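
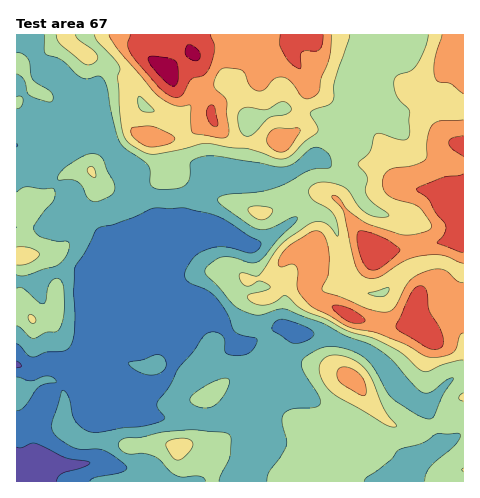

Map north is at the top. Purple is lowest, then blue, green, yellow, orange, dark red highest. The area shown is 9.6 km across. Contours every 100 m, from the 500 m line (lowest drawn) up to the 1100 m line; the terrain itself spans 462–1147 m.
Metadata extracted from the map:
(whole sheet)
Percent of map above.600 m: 83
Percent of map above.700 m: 57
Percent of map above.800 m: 32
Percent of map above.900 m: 17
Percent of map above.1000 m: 5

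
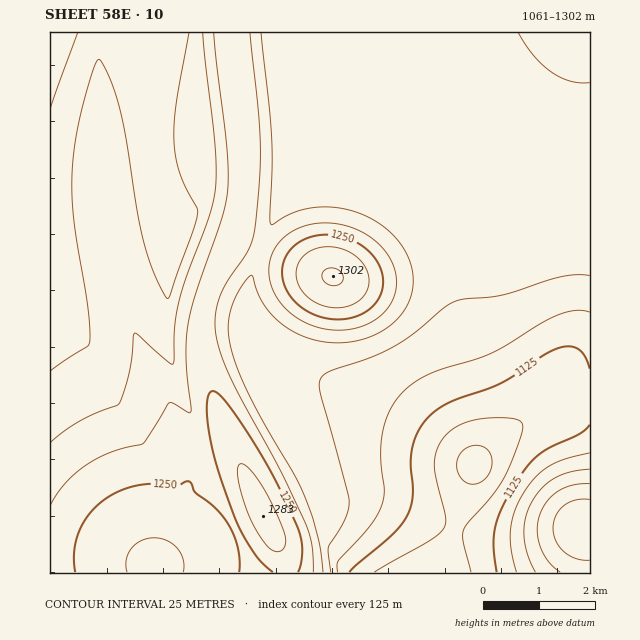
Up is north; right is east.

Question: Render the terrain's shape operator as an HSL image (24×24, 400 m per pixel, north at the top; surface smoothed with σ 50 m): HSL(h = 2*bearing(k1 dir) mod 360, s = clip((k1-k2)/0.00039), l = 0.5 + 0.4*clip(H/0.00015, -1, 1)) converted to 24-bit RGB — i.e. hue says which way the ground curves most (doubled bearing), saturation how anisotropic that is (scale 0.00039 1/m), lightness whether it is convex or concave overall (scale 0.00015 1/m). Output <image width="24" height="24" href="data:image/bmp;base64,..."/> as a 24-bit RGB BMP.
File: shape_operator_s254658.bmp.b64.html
<image width="24" height="24" href="data:image/bmp;base64,Qk32BgAAAAAAADYAAAAoAAAAGAAAABgAAAABABgAAAAAAMAGAAATCwAAEwsAAAAAAAAAAAAAiZCTjZOUkZWVk5WWlJWWkpKVkJCTjYySizeQ3wDJ2/fU2fXRMwAtekiAZHSMXIKNVYmOU4SMVW6GY1mFmFyXsXWLvZiUvr2kh5KSi5OTjpSTkZSTkpOTk5GTkY6Sj4mQLQAz2PbV2/PYuIzpXgFli3qldHidaYecW5CeT4WdR2WYS0abgFytuZy+0sjP2NzahJCOiJGOi5GNjZGNkJGOkI2NkIqNdjuArADH2fjT2PjTOQA9rHy0oIWwioOme4yiZ5elTI6oN2OjNj2lZWC1q67F2Nre4+TmgY6IhI6Hho+Hi4+Ij46JkGpplYBXKAEy0PXG2/jTdOtGPAtCi3+ImoSdmouki42heJueUJyeJ1+KLTB+YnmYlLanuc66yca+fYuCf4yAhIyBiYyDiGd3mmN2rpKFJgB52vjT2/jTLQAzhnGAh3t7iYJ7jYl4kI92iI5rYHhNECMeEiEXQYdBW7hWjrdyqplxeol8fYl7gop9iH92gFVwi4R+rz3ELfHc2/nSj+tnKwUuh3h7iHl4i313j4Bzkn1rjnBdd0tHPSZGIWJMLJk8QaQ4bZNGgm1GeId4fId4gId5elFvh393i7GFSwBc2ffN2PjNLwA0hGh7h3d4iXd3jHh2kHVyk2xrk2Jrill3X1Z9Sot6PZhUPok9Vm9EZVRFeYV3fIV3f2Zyfl9yiYx6Q9p9sgCt3vnPq+6GKQMwhXZ2hnV1iHV0inRzjnJzkW94lGqClGqQe3KNbJCEWJFnTXxVTGJSWE9ceoN3fIN2dE9zhIR3lsqLIAAz1PKy3vnHVgBse055hG9thG1lhHFghHdhhHhphnF0jnKIknaTjoCShY6Hcot0XXlqTGdoR1Nme4J3fGd7e195hY15nNGNGQAz7PnS4fm5HQAzgmFjgFBKfVE3fWcxen82Z39GZH1fc3mAhnqNkoOTlIiLjYeCbnt4UWhuQFxqfIF5bVF1gYF4nMeJfJdxFgBQ9vnS8viXEAIxfj9Tficuj0Ilo4kxf6k4QJ04QoxhWoaDcnmIjIGPmIaOmIOJh3iFXmp2RWJtfH93bFN3gYN7qdSRbnl+AABR+e7S+NGYAAUziC1wsjh4wpKZ0NXEvNbEgMuyP7O2RnmSZHGKgXyLlIOOm4KQl3yQdmyGVGZ3cGF7d2t+kaKAnLyEfnJ3ABAz+OPT9sCuAA4zbTGnt5zP4ebq4OXr4uXpwtHhUnLHPkiYXFyJe3eIjIGMloKQm36XjnWXZWSKZlJ5gH2ArsyRhYx7b1t5AB8z8MOy88G6miPlACtTuMfd4ubp4OXr4ejqvrLXfD3AZD2PcF+FfHiEhICGjIGMlH+VkHqZfHCYY1J7goCBuNKVgIB8ZVF3PWNxAHeh8sq/5MW8ACczf828xdzS0+Dby6+3vU2Ski+Bg0aDfmqCfnyCf4CDgoCFhn+Kh3yRfnaVZFV+hoKAu8+UgH59Y1J5gH1+ACQz9M2379u9AGRoIY1Kc7Q8r6Q8mU8tgygyfzxWgV90gHh/f3+Bf4GCf4GDfn+EfHyHeHmLal6BlZaCt8SOfniAZFd7gX9/Bhkt7LFe9+nDd+s5BScua4AzfHAue1U0fk9IgGJmgHd6gH+Af4KBf4KCfoKDfYGDe4CEeX+FcmmEqayHrbKHdW6AamF/gn+AJy1i378E+fXM6+uWBQsufIBggHpfgHRmgHZygHx7gIB/f4KAf4KBf4OCfoODfYKDe4GDeX+DeXGGubqMpKODbGV/cGqBg3+BLypn5ogF9/nS5+yeBwUugIB7gH97gH99gIB/gIF/f4KAf4KAf4OBf4OCfoSDfYOEfIGDen6DfHSHwLyOnpmCaGF/c26Cg3+BIRVR2O488/nS2+t1Ews9gYB/gIB/gYGAgIGAgIKAf4KAf4OAf4SBfoSCfYSDfIOEe4CEen2De3OHv7aNoZiBZ2KAcm2ChH+BDwUu2eyR8fnS9BYqMiNigYCAgYCAgYGAgIGAgIKAf4N/f4SAf4WBfoWCfYWDfIOFen+EeXuDdW6GtqmJq5+DbWiBaWeBhH+BDwIx6fTC8PnSLwCnXVF7gYCAgYCAgYGAgYKAgIOAgIR/f4V/foaAfoaBfIaDeoSFeX6Ed3mDaGWDpZaDvauJe3KDXV9/hX6ADgEy8PjT8PnSGgBieXOBgoCAgYGAgoKAgYKAgYOAgIV/f4Z/foZ/fYeAe4aCeYSFd32DdXaCWl1+kIN/zbWQhHl8Vl17hX5/CwA08vnS8vrRDQA8gn2AgoCAgoGAgoKAgoOAgYR/gYV/gId/fod+fYd/e4aBeIOEdHuCcnKB"/>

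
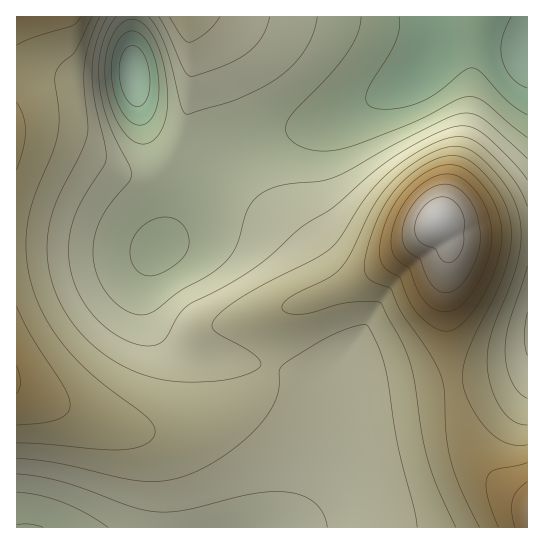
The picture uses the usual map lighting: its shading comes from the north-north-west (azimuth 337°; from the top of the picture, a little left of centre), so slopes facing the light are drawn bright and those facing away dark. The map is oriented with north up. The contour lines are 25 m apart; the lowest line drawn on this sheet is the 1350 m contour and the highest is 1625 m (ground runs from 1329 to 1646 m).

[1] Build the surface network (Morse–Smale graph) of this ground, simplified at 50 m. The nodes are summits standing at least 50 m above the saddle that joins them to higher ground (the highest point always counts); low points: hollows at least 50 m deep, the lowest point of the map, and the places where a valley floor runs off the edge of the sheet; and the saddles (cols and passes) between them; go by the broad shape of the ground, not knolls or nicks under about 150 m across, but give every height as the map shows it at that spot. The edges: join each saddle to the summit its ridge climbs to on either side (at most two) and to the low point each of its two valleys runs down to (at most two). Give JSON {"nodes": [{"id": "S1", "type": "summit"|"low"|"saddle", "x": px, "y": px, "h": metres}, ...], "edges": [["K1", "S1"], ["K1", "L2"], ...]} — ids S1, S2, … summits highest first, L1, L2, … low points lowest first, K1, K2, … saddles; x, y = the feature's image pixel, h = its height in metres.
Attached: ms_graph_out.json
{"nodes": [
{"id": "S1", "type": "summit", "x": 438, "y": 222, "h": 1646},
{"id": "S2", "type": "summit", "x": 527, "y": 518, "h": 1598},
{"id": "S3", "type": "summit", "x": 17, "y": 381, "h": 1552},
{"id": "S4", "type": "summit", "x": 183, "y": 17, "h": 1491},
{"id": "L1", "type": "low", "x": 134, "y": 74, "h": 1329},
{"id": "L2", "type": "low", "x": 527, "y": 45, "h": 1332},
{"id": "L3", "type": "low", "x": 26, "y": 527, "h": 1399},
{"id": "K1", "type": "saddle", "x": 454, "y": 386, "h": 1527},
{"id": "K2", "type": "saddle", "x": 270, "y": 367, "h": 1475},
{"id": "K3", "type": "saddle", "x": 163, "y": 165, "h": 1417},
{"id": "K4", "type": "saddle", "x": 206, "y": 167, "h": 1411}],
"edges": [["K1", "S1"], ["K1", "S2"], ["K1", "L3"], ["K2", "S1"], ["K2", "S3"], ["K2", "L2"], ["K2", "L3"], ["K3", "S3"], ["K3", "S4"], ["K3", "L1"], ["K3", "L2"], ["K4", "S1"], ["K4", "S4"], ["K4", "L2"]]}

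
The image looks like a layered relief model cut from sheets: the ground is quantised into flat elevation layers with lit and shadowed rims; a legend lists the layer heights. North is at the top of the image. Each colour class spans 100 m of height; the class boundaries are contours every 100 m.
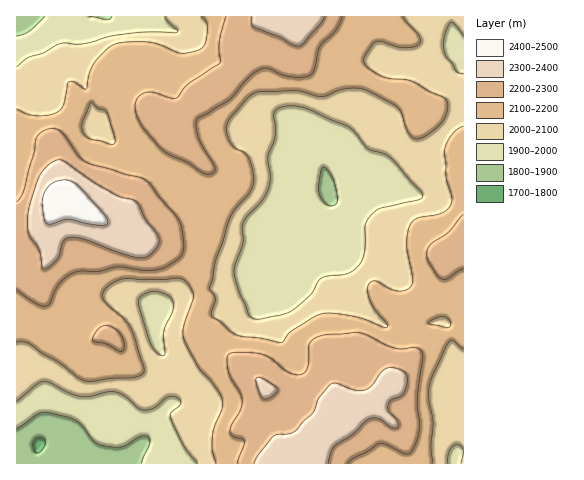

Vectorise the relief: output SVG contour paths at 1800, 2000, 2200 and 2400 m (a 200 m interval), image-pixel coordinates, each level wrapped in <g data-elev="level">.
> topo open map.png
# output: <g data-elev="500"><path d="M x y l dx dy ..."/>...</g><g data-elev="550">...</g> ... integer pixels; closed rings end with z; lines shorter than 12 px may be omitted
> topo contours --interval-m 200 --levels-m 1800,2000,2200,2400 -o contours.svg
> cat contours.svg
<g data-elev="1800"><path d="M36 453l-3-5 1-7 4-3 4 0 3 2 0 5-4 6z"/></g><g data-elev="2000"><path d="M447 463l3-14 4-4 4-1 3 2 2 5-2 12"/><path d="M17 401l20-17 8-3 5 2 20 10 11 3 9 0 19-4 8 0 9 5 12 11 6 2 10-2 14-11 8 0 3 2 2 4-2 3-8 7 0 6 13 28 13 16"/><path d="M160 355l-5-4-4-7-13-40 0-4 3-3 11-6 7 1 9 3 4 4 1 5 0 8-9 20 1 23z"/><path d="M255 319l-4-1-3-4-9-22-5-18 1-9 8-22-1-18 4-8 17-17 6-13 1-11-2-18 7-22-1-24 4-3 6-3 16 1 11 3 39 18 18 20 16 6 8 5 29 33 2 4-5 4-37 8-10 7-6 10 0 20-2 12-3 7-6 6-10 4-16 2-6 2-4 3-8 14-20 17-28 7z"/><path d="M463 74l-5-1-2-3-3-6-8-9-2-10 2-12 6-11 4 3 8 11"/><path d="M165 17l13 15-41 1-26 3-28 8-22-1-18 10-16 5-10 9"/></g><g data-elev="2200"><path d="M348 463l5-4 26-15 7 1 19 9 4 0 3-3 5-12 3-12-3-30 6-41-1-5-3-2-5-2-12 2-7-1-35-15-37 2-9 4-4 4-3 25-2 4-6 3-12-3-16-14-8-4-15-2-19 2-2 6 2 12 11 20 2 8-1 10-11 20 2 6 10 3 2 2-7 22"/><path d="M120 351l3-1 1-4-1-7-4-7-10-6-5 0-5 2-6 8 0 5 13 3z"/><path d="M17 290l19 14 10 2 4-4 5-11 5-8 13-10 8-2 17 0 20-4 26 3 16-1 19-11 4-6 1-7-2-17-3-8-31-38-8-5-15-3-40-12-7-7-15-21-7-5-10 1-9 7-13 52-3 7-4 6"/><path d="M463 214l-15 18-17 12-3 5-1 6 3 9 7 11 4 4 6 0 16-10"/><path d="M226 17l-7 24 1 22-32 21-12 14-5 0-16-5-8-1-8 4-4 8 1 9 5 11 20 24 8 7 17 7 15 10 7 2 6-2 1-5-16-29-3-12 1-7 32-19 19-21 12-10 9-1 13 7 10 2 12 0 7-2 3-6 6-23 16-15 6-14"/></g><g data-elev="2400"><path d="M101 225l7-1-2-7-31-34-7-3-7 0-8 3-6 5-4 7-1 8 2 15 3 6 5 0 17-5z"/></g>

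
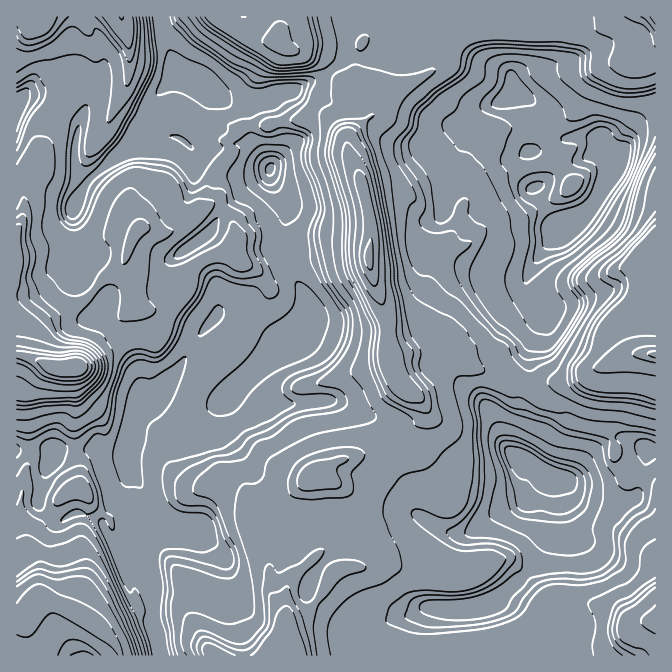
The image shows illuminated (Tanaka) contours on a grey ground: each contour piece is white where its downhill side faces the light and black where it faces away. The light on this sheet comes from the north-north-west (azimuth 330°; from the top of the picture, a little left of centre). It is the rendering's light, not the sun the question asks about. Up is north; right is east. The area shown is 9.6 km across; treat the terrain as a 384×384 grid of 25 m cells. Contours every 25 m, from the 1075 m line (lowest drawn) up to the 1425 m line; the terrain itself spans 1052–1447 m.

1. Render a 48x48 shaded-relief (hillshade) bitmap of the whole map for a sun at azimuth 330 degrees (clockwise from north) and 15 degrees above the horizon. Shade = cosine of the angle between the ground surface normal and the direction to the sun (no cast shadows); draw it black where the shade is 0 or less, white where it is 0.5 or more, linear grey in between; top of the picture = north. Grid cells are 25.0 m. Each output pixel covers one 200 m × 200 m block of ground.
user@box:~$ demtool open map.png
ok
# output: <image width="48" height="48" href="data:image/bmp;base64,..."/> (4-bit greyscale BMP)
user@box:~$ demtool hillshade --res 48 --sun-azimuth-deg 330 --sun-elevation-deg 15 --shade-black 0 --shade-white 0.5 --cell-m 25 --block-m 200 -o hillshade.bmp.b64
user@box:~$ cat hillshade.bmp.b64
<image width="48" height="48" href="data:image/bmp;base64,Qk32BAAAAAAAAHYAAAAoAAAAMAAAADAAAAABAAQAAAAAAIAEAAATCwAAEwsAABAAAAAAAAAAAAAAABEREQAiIiIAMzMzAERERABVVVUAZmZmAHd3dwCIiIgAmZmZAKqqqgC7u7sAzMzMAN3d3QDu7u4A////AIdkRYd1abztztl3Z4mZmamHd2ZniIh1Z3d2VndmebvLvep3Z3iZmru7upd3eImXZ3d3eHd2iaqpmtyHV3d4ibzN3tyYd4nLmId4iId3mpmZiauYZndmVmd3m93JiIjOyqmJmId4q6iJmauYhWd2UzMhJIvcqqqt/uy7uXd4mpmaqaqXh1VnZVVUITjO3N3Lzu3Nynd4q7qruZqoeYd3d3iIhTSLzM3smpuquoaIrLu6mZmaiJmIiIiruoZ4mZrLmImqmIaIm6qpiIiJqYiIiJmazLmIiYirqYmbuHd4iIiYiIiImYiIiIdliqqqqpityoqHl2d4h1VoiIh3d3eId3ZCR4m7vMmc3GmmVWiIh2RYiIh1VVZ3dmZkJWiaq8qIvHe7dmiImZh4iImGRFZ3d3d1RWeJmrqHioe9uHiImruqmYm6h2Z3iIh2RWeHZol3eZeLqXiImrzcupmsyoZniIiGVWZ1RGh3iXZnd2eImavN3Lqby7l3d3d2VERFRFeHZjM0Q0aIiIiazdypmqqYh2Z2RDNFVURlQzMkQiR4iIiIm83cuqmIdlVmVVREVUVUQxESIyNoiIiImZu7u7mHVVZ2VFREVUMzMzIQABJniId4mYmXd4mHVWZ2M0VndkMiNHUhAABHeIh2eZq6l3iHeId3VWeZmWVVZnd3UgAkRomGV5m93amYd3iHd4m8vLh3ZYrf6mMSEniZdniavtq5d2eIiIm+7uqJmLvO/ZdUQUeJh3eJm9u6d3eIiZmb/+uZq5mJuoh3cyaIiHd4ibupZ4iIiamJv/6oiYmXeIiIdRN4iGd3iJqIVoiImZiInf/ZiImYh3iIhzFXiGZ3h3h3ZomZiIiIib3siFeIiIeIiGI1VWd3h4d1Z4iYiHiZmYibmDZ4mYd3iZUkRGd4iJhkV4iHd3ebvNqYmEV3iZhneLpVZXeJmqp0R4h2V3Zr3//smFZ3eIl1ZGu5dmeJmryER4h3VnZY3///6kZ5qYmVZjSrl2eKuryERpqYdndWnP///2Vp3JmpeHRJmHeK27uFRXmpmHdkV7/v74dVraiZh5lnqYmJu6p1VVeZiIiGQ1z+3IdjbMmIh5uniauZmpllZmeJiHeacyfv64d0Se2pmZuod6ypipllaHeJiHZYqVSv/Yh1VJ7sy5q3VVm5mal2eIiIh3dmiZeN/6h2dRfNy5ipZCSbuph1Z4iIh2eIiHh678l2eTBpmIiJdSJZzbh1RHiIh1Z3h1Z2rtqGanEnd3iZmHVGnepmQleIiYd3dUNVeu2HWZUFiIiaqrupityGYiZ3iamYhkNFaK2nZ5cSiIiZmJvdqIiIdQJnZomYd2VDNEiYd4gwWJiIdTNZuYiIh0AUZFiHd2RDISWIh4lQJ4h2VBAAaImYiHURVUZ3iYZWZVR3d4hTNnZUMzIAFoiIiIhSNTNWZ5mIhzI2dnZCRnVDRFZlNYiIiIh0ERESNGmIh0MTZmZCV2U0V4iGZoiHeJmXUzRERWeHdlUiV1VCWFYzeZh2Z4iId4mpiHiHeIiHdg=="/>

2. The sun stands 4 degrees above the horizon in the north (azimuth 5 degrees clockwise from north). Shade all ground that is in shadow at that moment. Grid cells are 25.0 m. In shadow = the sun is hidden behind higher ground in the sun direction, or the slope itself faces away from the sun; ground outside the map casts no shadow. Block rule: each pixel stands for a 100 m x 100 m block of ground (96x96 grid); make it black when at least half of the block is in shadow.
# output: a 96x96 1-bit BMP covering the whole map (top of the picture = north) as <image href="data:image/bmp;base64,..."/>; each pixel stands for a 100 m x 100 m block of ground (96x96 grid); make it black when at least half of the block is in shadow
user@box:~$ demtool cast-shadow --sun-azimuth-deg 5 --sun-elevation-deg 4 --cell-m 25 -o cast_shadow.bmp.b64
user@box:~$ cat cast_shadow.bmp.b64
<image width="96" height="96" href="data:image/bmp;base64,Qk2+BAAAAAAAAD4AAAAoAAAAYAAAAGAAAAABAAEAAAAAAIAEAAATCwAAEwsAAAIAAAAAAAAA////AAAAAAAB/APwAAAAA//4AP8B+AOAAAAAAH/8AP4D8AcAAAAAAAAcAP4BwAcAAAAAAAAAAGAAAAcAAAAAB/AAAAAAAAMAAAAAP/4AAAAAAAAAAAIA//+AAAAAAAAAAAMB//+AAAAAAAAAAAPB///AAAAAAAAAAAHw///AAAAAAAYAAAD4P//gAAAAAAYAAAB8AAfgAAAAAAYAAAA4AAHwAAAAAAABgAAAAADgAAAAAAADwAAAAAAAHwAGAAAHwAAAAAAAP4AfAAB/wAAAAAAAP8A/AgH/gDgAAPAAf8B/ggH/gD4AAfgAf8D/hAP/AH+AB/gAf/D/+AP/AH/AD/wD//z/+AP+AH/gH/wf//z/8AP+AP/gPhw///7/4Af+AP/gGAQ///7/wAAIAH/AAAB///7/4AAAAD8AAAB///7/8AAAAAAAIAD///7/+AAAAABw8AD///7/+AAAAAB5+AH///7//AAAAAAR+AH//////AAAAAAB/gP//////AAAAAAD/wP//////YAAAAAD/wP///////AAAAAD/4f///////gAAAAH/4f//////fwAAAAH/Af//////fwAAAA3/Af///////wAAP+3/A////////4AAf//+A/8P/////8AAP//wB/4P/////8FAA//gA/wP/////+HgAA/AAYAHA///f/DgAA/AAAAAA/4Af/BwAA+AAAAAB/AAf/AwAB8AAAAAB8AAP/gAAP8AAAAAAAAAP/gAAP8AAAAAAAAAAP7gAf8AAAAAAAAAAH/4Af+AAAAAAAAAAH/8Af+AAAAAAAAAAH//gf+AAAAEAAAAAD//g/8AAAAGAAAAAD//w/8AAAAPAAAAAB//w/8AAAAPYAAAAA//g/+AAAAPeAAAAAf/A/8AAAAP/AAAYAf+A/8AAAAAfAAAYAf+B74AAAAAHAAAMAPwA74AAgAAAAAQGOHAA7gAAwAAAAA4HPgAA2AAAwAAAAAwHPwAA2AAAQAYAAAADn4A4GAAAAA8AAAADh8B8PAAAAB+AAAAAA8B9PAAAAB/AAAAAAcD9/wAAAD/gAAAAAOD//wGAAB/wABwAAAP//wEAAA/4AD4AAAf//wAAAAf8AD8AAA///wAAAOP+AB8AAA///gAAAfD/AAeAAT//+AAAAfh/AAfgA///+AAAAPh/gAfwA///uAAAAcH/wAP4A///MAHwB/P/wAP8A///AAf4B///4AD+A///AA/4B///6Ah+B///gA/8B///7Aw+B///gAf/D///7AwfB///AGP/////7gw/B///AAH//////w5/B///AAH//////4b/B///AAH//////4D/D///g4H//////4D/j///g4B//////8D/n///gAA//////8D7n///wAAf///8P+H5n///wAAH///wL+H8H///wAAB///Af/P8H///wAAB///Af//8H//AAAAD///g///4H/+AAAAB///h///4H/4AAAAB///B//3wH/gAAAAAAAAD+H3gH+AAAACAAAAD8D/AH8AAAADgAAAD8="/>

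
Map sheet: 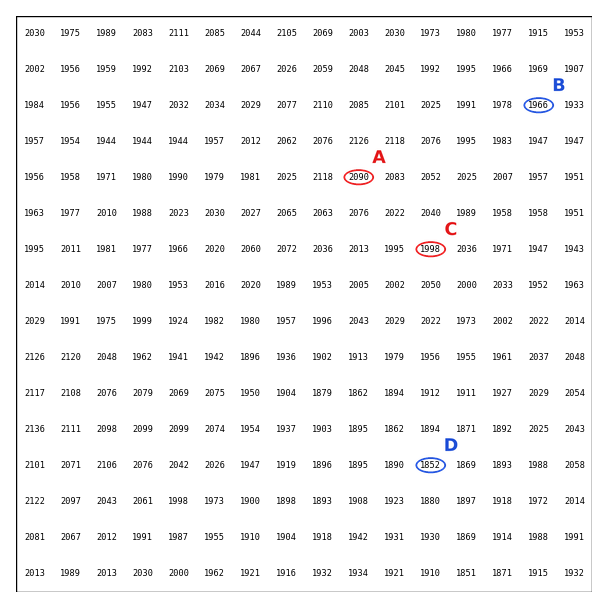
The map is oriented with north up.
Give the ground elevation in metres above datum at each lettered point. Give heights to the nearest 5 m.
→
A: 2090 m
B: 1965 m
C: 2000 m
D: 1850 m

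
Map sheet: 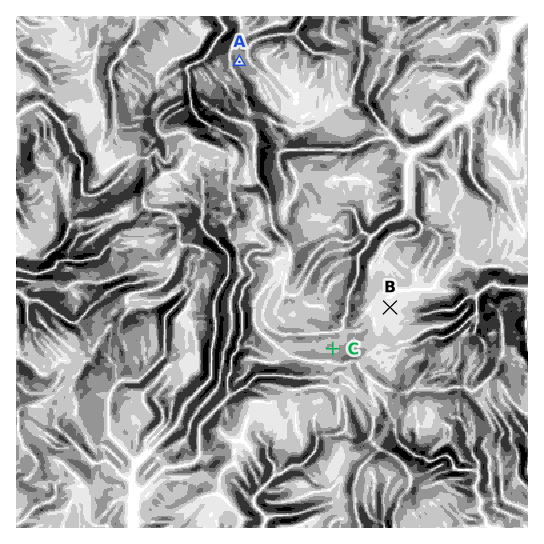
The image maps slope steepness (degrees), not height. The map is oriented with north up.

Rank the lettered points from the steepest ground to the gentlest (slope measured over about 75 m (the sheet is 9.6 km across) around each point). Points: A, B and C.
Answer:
A C B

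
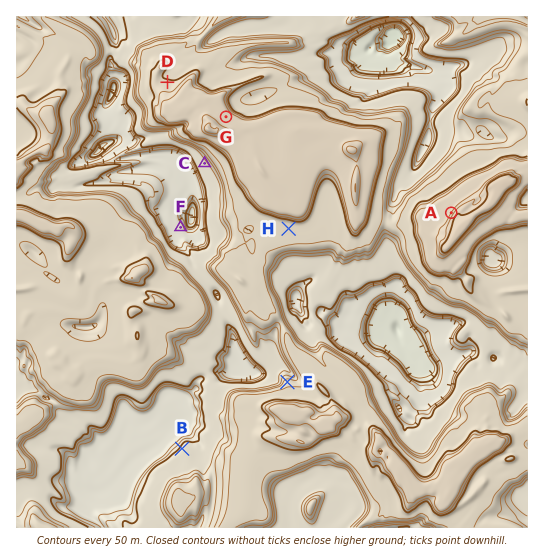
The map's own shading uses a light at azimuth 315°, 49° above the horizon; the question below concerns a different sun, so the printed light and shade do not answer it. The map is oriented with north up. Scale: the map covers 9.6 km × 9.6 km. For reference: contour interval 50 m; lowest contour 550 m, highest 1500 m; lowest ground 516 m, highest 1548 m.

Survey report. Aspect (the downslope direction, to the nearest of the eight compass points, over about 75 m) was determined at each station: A NW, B NW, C SW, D N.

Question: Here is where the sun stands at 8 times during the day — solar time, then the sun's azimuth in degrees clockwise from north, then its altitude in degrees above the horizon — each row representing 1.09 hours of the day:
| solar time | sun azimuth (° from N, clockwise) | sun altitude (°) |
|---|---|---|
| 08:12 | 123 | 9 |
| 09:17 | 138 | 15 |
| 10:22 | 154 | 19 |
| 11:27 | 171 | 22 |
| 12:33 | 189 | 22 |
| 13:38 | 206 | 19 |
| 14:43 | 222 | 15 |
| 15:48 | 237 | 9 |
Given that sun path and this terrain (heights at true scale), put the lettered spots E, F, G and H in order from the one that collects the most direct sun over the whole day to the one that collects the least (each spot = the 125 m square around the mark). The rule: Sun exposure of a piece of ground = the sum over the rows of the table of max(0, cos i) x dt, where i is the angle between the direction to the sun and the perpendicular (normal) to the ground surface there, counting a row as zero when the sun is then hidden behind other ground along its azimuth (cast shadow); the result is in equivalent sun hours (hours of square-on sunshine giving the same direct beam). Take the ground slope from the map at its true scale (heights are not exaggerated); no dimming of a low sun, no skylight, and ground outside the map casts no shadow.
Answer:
H > G > F ≈ E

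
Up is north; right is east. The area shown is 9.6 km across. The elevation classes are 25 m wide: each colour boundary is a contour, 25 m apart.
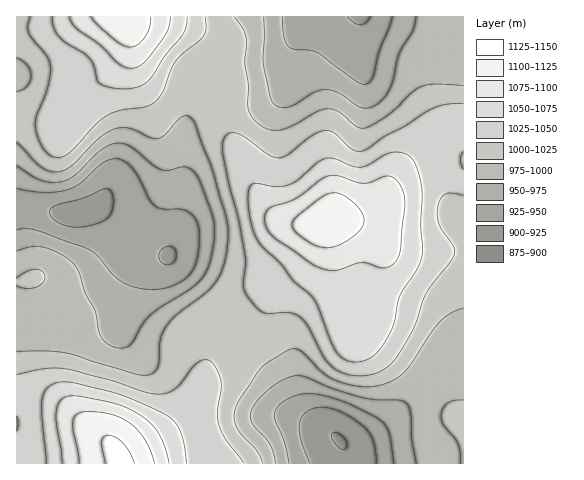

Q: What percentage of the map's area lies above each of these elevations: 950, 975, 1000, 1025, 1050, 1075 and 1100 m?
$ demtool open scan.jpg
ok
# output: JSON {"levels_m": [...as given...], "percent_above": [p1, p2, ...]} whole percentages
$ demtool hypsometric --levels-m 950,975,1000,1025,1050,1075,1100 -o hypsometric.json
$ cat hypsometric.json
{"levels_m": [950, 975, 1000, 1025, 1050, 1075, 1100], "percent_above": [88, 77, 58, 38, 20, 10, 4]}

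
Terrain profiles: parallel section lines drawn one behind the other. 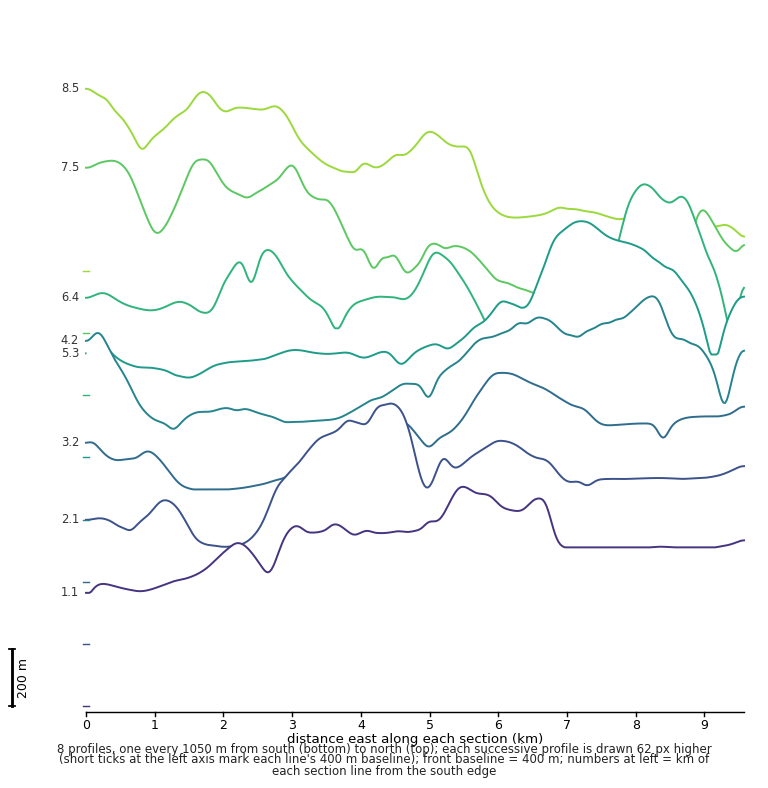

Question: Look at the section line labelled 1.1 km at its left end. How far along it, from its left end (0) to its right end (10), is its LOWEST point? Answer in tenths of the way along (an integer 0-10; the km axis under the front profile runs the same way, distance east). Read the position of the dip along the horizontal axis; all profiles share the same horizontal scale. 0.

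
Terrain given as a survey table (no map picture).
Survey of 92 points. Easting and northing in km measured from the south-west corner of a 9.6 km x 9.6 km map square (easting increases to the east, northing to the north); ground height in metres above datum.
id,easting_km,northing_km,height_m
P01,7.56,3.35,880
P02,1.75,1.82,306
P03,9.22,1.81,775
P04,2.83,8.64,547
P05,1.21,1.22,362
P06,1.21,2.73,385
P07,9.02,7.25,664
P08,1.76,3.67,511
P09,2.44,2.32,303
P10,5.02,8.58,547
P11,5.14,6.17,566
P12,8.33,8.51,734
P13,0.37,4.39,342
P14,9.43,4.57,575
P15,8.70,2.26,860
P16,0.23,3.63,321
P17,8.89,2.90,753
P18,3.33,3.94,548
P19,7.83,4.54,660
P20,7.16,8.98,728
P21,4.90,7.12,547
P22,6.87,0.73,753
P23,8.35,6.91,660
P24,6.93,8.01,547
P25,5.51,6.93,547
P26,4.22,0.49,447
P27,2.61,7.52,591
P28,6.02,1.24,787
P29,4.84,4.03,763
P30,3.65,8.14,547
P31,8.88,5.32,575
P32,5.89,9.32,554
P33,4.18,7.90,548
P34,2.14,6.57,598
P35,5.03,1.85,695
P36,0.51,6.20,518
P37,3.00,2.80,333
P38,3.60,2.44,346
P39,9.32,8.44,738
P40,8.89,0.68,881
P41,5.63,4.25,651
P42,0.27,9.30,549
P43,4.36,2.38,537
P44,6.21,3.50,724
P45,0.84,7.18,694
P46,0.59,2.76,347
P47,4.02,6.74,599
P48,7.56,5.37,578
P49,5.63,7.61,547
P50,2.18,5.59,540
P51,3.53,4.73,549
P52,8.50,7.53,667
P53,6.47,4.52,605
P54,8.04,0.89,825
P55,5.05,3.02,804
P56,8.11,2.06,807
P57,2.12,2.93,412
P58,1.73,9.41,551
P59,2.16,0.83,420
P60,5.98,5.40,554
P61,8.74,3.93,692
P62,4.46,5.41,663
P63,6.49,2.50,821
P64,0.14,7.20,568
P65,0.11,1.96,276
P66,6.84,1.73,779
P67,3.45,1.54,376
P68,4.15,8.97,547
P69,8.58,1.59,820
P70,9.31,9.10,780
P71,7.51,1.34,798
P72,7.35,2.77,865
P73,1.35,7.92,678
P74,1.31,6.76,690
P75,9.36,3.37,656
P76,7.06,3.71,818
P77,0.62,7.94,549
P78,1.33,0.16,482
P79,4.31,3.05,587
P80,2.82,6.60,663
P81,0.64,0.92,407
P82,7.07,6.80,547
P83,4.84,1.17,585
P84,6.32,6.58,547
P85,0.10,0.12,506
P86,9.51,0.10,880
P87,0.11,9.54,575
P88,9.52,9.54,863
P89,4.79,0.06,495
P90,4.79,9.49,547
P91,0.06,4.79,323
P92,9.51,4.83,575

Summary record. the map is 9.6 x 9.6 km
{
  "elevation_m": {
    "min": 270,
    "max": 905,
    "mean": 600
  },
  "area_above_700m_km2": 22.6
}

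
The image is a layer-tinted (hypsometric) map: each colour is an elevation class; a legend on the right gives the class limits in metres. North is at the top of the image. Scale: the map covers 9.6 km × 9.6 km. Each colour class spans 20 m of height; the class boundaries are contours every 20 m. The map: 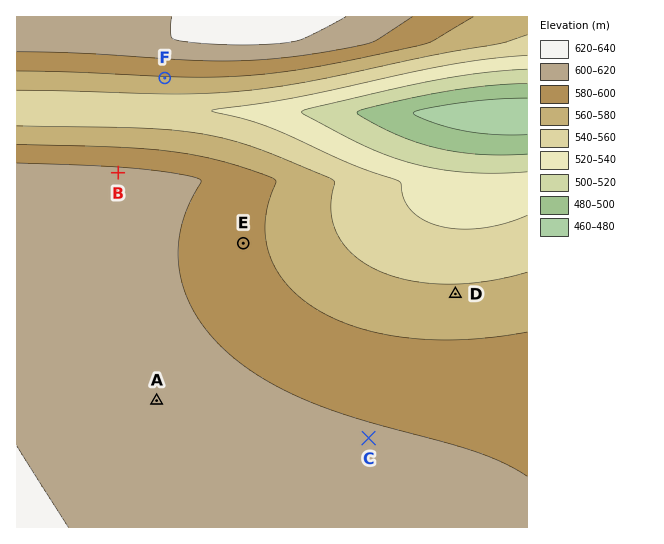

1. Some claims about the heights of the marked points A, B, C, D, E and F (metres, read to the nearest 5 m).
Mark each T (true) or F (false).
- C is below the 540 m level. F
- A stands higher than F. T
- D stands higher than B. F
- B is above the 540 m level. T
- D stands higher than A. F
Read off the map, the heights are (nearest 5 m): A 610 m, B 605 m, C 600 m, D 565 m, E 585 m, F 580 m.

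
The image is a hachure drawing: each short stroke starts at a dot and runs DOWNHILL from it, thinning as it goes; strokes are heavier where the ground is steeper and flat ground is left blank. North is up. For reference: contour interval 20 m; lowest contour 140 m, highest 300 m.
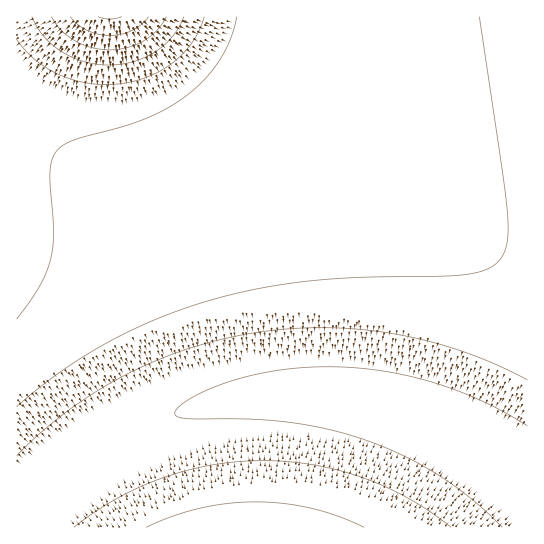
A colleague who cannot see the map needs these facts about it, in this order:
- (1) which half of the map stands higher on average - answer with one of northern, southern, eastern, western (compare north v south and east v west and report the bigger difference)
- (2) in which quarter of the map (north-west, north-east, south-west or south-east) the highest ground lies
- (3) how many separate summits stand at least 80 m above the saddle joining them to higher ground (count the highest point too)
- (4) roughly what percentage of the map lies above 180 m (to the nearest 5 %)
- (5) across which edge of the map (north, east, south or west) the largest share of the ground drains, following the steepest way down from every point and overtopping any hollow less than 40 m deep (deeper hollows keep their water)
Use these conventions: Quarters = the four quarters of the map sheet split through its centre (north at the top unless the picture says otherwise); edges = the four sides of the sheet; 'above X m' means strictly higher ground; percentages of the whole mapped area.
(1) On average the northern half of the map is the higher ground.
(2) Look to the north-west quarter for the highest ground.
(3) Counting only tops that stand 80 m proud, the map has 1 summit.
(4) Roughly 55 % of the ground is higher than 180 m.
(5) Drainage is mainly to the east: more ground falls towards that edge than towards any other.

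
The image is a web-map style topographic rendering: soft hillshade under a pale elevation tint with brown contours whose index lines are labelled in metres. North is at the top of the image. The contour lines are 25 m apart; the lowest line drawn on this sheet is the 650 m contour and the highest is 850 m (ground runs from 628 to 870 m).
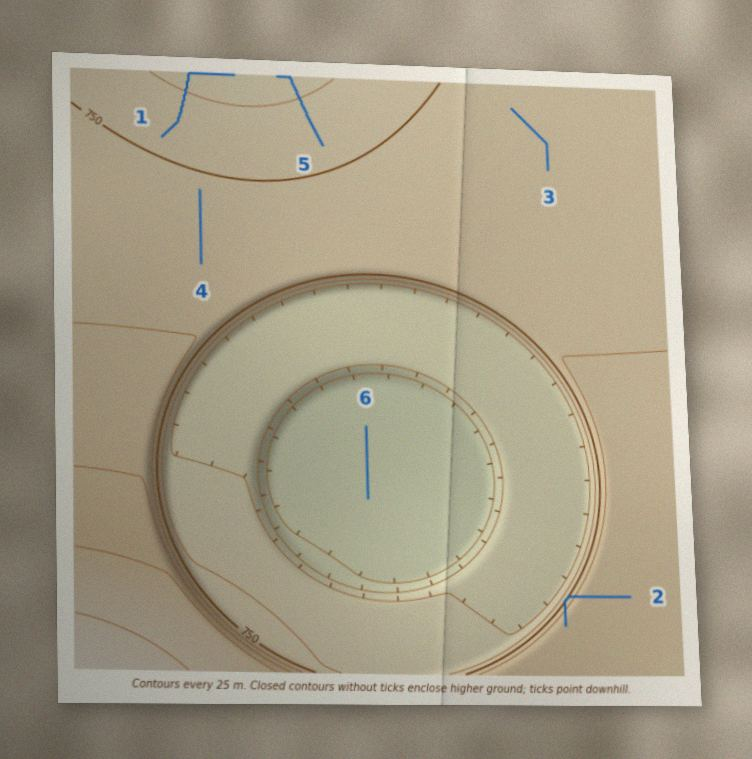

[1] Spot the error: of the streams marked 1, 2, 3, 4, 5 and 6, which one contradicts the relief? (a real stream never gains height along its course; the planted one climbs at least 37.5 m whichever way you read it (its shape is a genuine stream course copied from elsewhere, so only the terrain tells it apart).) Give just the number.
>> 2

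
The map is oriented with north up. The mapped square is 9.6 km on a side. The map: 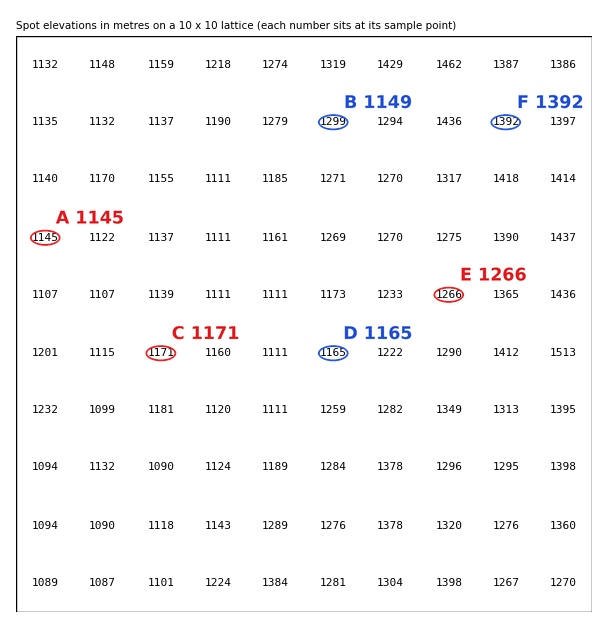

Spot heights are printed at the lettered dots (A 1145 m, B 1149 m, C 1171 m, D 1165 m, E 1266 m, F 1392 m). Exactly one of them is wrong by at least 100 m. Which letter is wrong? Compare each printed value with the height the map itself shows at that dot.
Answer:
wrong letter B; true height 1299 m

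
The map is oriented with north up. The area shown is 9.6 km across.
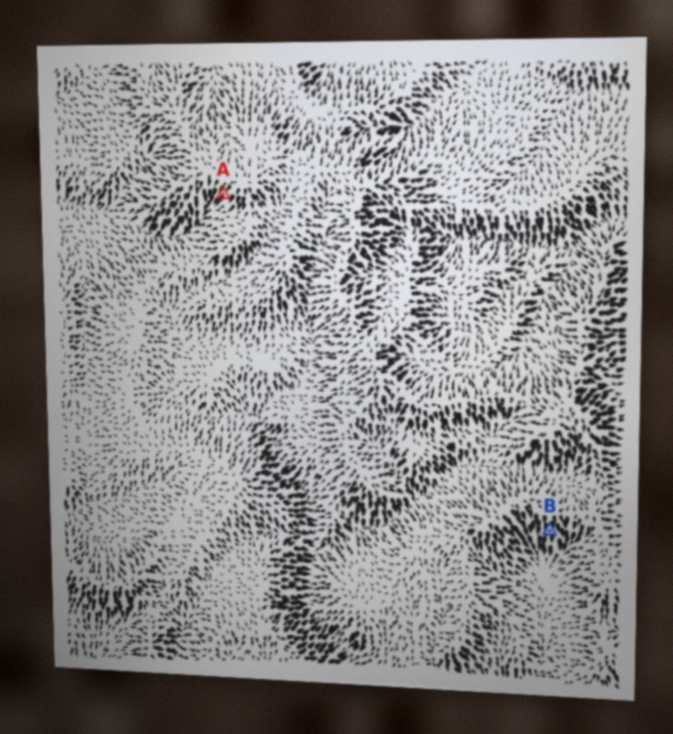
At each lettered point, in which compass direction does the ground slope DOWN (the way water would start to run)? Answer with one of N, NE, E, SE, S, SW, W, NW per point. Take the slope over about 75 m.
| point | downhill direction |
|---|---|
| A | SW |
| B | S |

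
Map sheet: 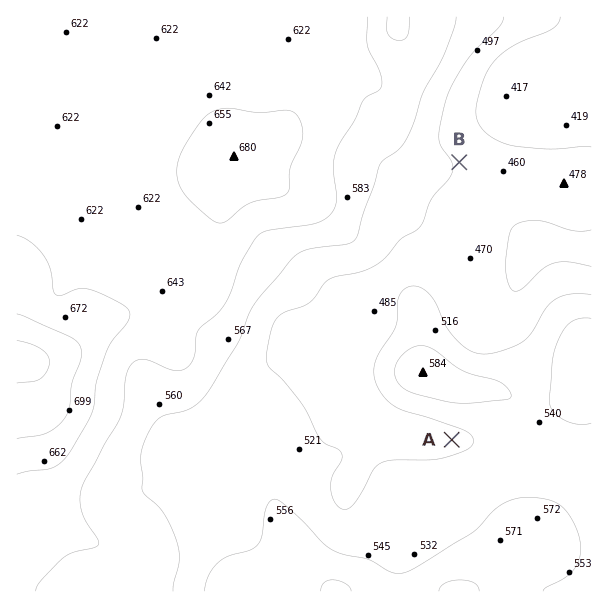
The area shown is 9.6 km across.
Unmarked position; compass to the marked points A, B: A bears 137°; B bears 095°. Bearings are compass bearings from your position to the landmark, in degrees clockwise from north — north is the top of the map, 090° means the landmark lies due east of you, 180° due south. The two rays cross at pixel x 169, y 137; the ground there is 630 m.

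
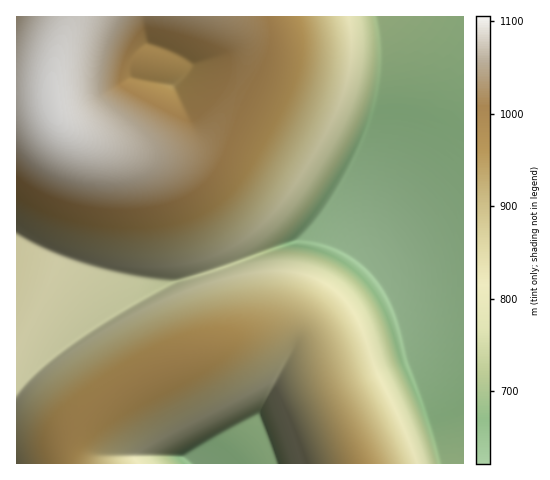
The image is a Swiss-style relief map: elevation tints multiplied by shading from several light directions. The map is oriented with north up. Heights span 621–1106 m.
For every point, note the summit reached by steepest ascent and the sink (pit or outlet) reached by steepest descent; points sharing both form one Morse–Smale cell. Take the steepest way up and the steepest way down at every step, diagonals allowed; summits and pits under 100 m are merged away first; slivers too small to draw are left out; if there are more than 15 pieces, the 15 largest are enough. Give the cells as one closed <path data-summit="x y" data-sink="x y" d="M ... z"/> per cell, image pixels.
<path data-summit="52 103" data-sink="372 270" d="M463 16l-446 0-1 374 25-25 33-26 85-52 72-23 67-24 20-1 21 6 17 9 18 17 11 14 13 26 11 43 23 49 10 31 3 29 18 1z"/><path data-summit="159 370" data-sink="372 270" d="M318 239l-20 1-91 33-43 11-49 28-41 27-33 26-25 26 0 72 44 1 2-20 5-12 21-19 29-20 29-17 74-34 40-16 16-3 16 0 12 5 7 7 5 9 13 46 29 74 87 0-1-17-6-27-10-29-19-37-7-29-14-34-14-20-18-17-17-9z"/><path data-summit="159 370" data-sink="193 463" d="M292 323l-22 1-33 10-47 20-73 39-29 20-21 19-5 12-2 19 297 1-10-31-18-43-13-46-5-9-7-7z"/>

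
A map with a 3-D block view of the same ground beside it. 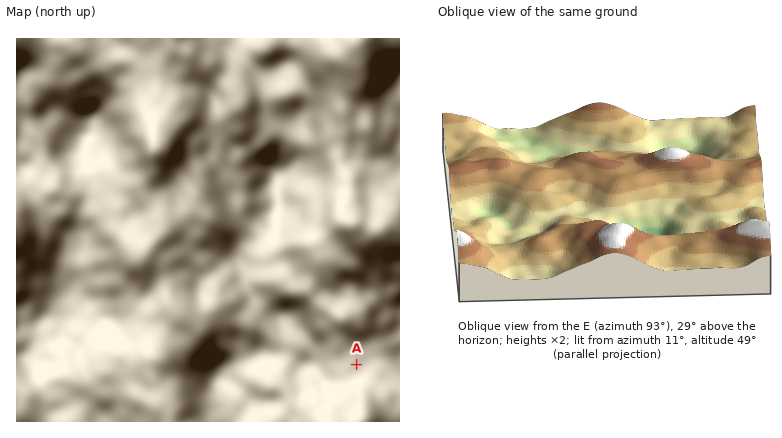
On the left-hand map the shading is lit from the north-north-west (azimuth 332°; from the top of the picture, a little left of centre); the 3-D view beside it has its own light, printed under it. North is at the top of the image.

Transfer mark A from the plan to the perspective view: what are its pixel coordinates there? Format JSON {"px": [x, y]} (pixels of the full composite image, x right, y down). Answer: {"px": [504, 252]}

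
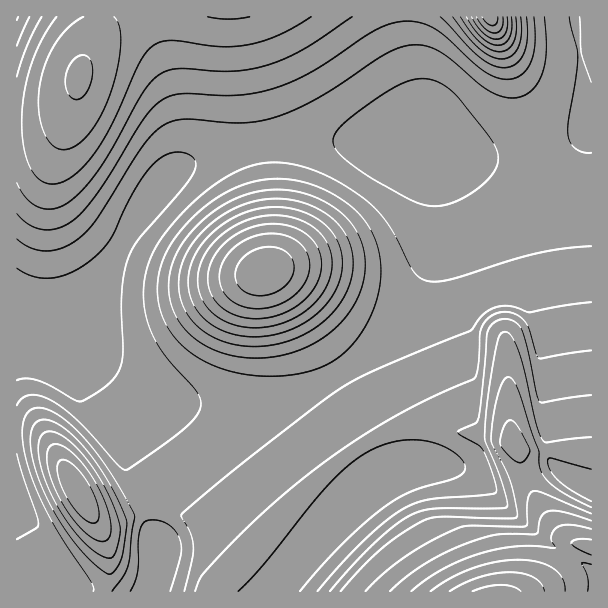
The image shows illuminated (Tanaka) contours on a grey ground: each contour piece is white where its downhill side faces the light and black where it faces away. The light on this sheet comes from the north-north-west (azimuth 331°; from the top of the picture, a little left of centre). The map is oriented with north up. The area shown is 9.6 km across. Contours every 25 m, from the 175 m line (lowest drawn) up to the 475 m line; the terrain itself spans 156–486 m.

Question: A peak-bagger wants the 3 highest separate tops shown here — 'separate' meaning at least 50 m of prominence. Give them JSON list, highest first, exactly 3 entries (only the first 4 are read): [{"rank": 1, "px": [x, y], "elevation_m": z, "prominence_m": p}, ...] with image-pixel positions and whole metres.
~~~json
[{"rank": 1, "px": [266, 273], "elevation_m": 416, "prominence_m": 194}, {"rank": 2, "px": [78, 491], "elevation_m": 346, "prominence_m": 132}, {"rank": 3, "px": [80, 77], "elevation_m": 329, "prominence_m": 99}]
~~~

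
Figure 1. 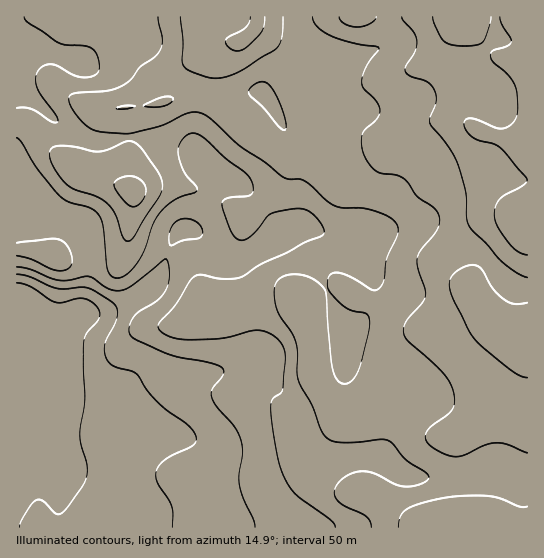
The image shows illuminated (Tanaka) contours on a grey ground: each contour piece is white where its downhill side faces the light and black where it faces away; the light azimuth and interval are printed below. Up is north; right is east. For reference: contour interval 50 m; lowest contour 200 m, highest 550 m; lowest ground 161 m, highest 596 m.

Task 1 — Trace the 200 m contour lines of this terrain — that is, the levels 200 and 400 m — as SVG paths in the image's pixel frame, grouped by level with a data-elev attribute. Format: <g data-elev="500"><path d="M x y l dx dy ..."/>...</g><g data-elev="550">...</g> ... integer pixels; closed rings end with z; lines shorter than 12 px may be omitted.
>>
<g data-elev="200"><path d="M17 283l13 3 25 16 7 1 17-5 8 1 9 7 4 8-2 7-12 13-2 9 1 56-5 36 7 31-2 15-15 23-8 9-4 1-3-1-12-12-6-1-4 3-6 7-6 11-2 6"/></g><g data-elev="400"><path d="M126 241l4 0 4-4 25-40 3-8 0-7-3-8-17-25-7-6-5-2-31 11-30-6-11 0-5 1-3 4 0 8 11 19 12 11 22 7 12 8 8 10 7 21z"/><path d="M283 130l-5-4-15-19-13-12-1-5 5-5 5-3 6 0 8 7 6 13 6 15 1 10-1 3z"/><path d="M158 17l4 21-1 11-6 8-15 10-10 14-8 5-11 4-34 3-7 2-1 6 2 6 14 17 6 5 7 2 31 3 33-9 27-12 12 0 10 6 28 27 26 16 18 15 22 4 22 20 8 5 8 2 19 0 13 3 16 7 7 8-1 9-11 26-2 20-6 8-7 1-18-12-12-5-8 0-5 5 0 11 9 12 13 9 16 4 3 5 0 13-9 34-5 11-6 6-6 1-4-2-4-5-2-7-5-41-2-34-3-8-13-10-8-2-9-1-8 2-6 3-3 4-2 7 1 12 3 9 14 22 4 10 2 38 14 24 8 24 5 7 6 5 10 1 17 0 23-3 6 1 6 4 13 16 22 15 0 4-3 3-16 5-12-2-20-11-11-3-13 2-12 7-6 10 0 5 2 4 8 7 21 10 4 5 1 6"/></g>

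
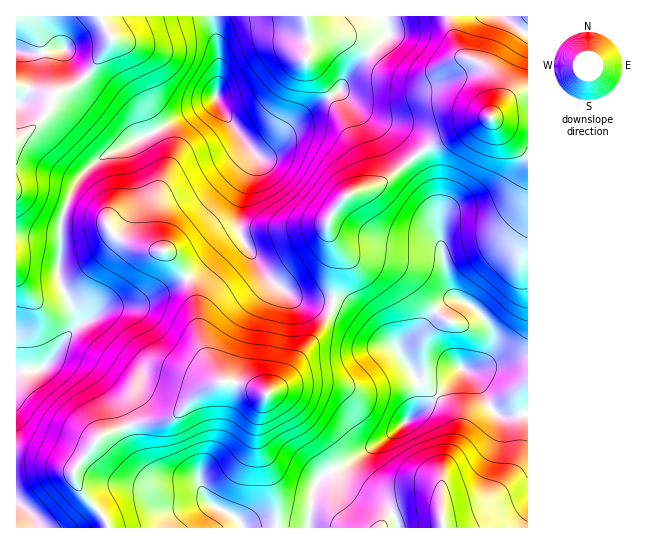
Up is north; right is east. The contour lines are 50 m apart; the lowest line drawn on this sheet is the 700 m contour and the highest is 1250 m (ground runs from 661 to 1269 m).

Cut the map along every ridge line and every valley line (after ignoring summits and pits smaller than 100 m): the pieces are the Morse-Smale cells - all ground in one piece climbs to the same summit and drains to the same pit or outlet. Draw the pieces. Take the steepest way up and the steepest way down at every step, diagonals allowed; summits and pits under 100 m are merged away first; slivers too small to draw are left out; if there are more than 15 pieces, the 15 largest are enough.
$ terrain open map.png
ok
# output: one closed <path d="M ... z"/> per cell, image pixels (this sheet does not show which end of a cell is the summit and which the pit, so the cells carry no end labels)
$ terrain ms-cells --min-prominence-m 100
<path d="M215 97l-12 10-104 52-19 18-12 22-8 26-1 54 14 31 3 16-30 39-12 6-18 2 0 128 16 14 5 13 70 0-4-13-22-22-8-19 4-9 25-30 36-12 32-4 5-3 24-24 22-11 21 3 23 9 5-1 19-18 40-59 4-14-26 0-18-6-24-20-22-34-4-10 0-21 5-21 11-27 0-7-27-36z"/><path d="M527 16l-315 1 7 34 0 31-3 17 39 56 0 7-14 35-2 13 0 21 22 39 13 14 25 16 34 1 4-43-9-27 0-10 7-12 15-16 32-10 47-36 62-30 23-22 14-4z"/><path d="M527 92l-13 3-23 22-62 30-47 36-32 10-11 10-11 18 0 10 9 27-4 43 13 4 12 8 41 38 17 27 4 11 0 13-6 13 11-7 37-40 15 14 11 21 9 12 20 1 11-2z"/><path d="M335 301l-18 34-14 18-19 28-14 11-5 1-23-9-21-3-22 11-24 24-5 3-32 4-36 12-25 30-4 9 8 19 22 22 5 12 199 1 5-33 5-14 9-8 21-9 46-31 22-20 5-11 0-13-3-8-18-30-41-38z"/><path d="M211 16l-195 1 1 355 17-1 12-6 30-39-3-16-14-31 0-20 2-41 7-19 12-22 14-14 12-8 56-27 53-29 4-17 0-31z"/><path d="M462 368l-37 40-15 9-17 16-46 31-21 9-9 8-5 14-3 33 219-1 0-112-31 0-9-12-11-21z"/><path d="M17 501l-1 26 19 1 1-5-4-8z"/>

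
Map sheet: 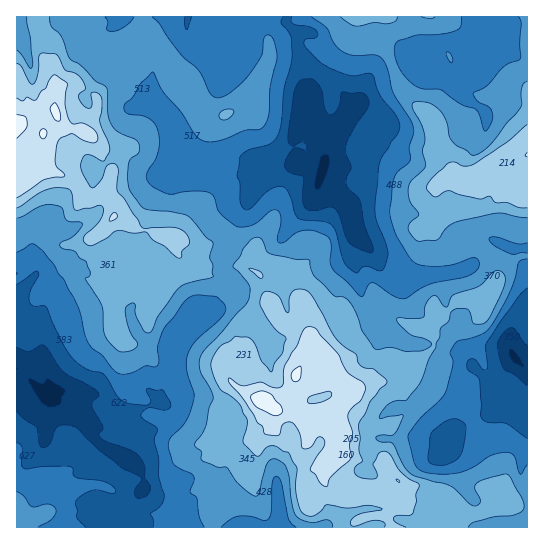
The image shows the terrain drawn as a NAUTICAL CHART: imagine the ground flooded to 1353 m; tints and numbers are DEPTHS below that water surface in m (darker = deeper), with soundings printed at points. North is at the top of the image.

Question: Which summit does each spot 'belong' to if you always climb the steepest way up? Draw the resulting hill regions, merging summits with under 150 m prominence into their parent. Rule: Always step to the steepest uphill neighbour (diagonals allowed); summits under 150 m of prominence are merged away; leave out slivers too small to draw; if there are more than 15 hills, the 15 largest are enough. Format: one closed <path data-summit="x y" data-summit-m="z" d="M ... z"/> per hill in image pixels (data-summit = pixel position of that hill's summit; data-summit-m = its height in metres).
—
<path data-summit="263 401" data-summit-m="1322" d="M527 16l-458 1 3 5 10 9 20 0 7-3-2 13 7 14 13-2 10 3 15 11 0 27 20 24 8 20 8 12 0 4-16 21-2 6 15 3 37-1 44-15 10-1-10 4-5 4-26 54-10 28 0 9 6 11-3 10-21 23-2 8-3 3-33 21 3 36-1 5-10 11 2 9-9 1-15 5-17 0-31-16-33-2-7 4 2 4 22 12 10 8 6 16 8 9 28 15 14 14 3 6 0 10-17 20-4 19 405-1 0-278-17-1-18-8-9 6-9 16-10 7-24 6-30 1-6-3-14-14-14-3-25-26-7-24-26-20 2-15 5-10 24 4 23-9 10-10 1-17-3-4-8 2-12-12-8-2 7-11 9-24 5-5 13-8 22-6 12 12 17 2 9 10 11-3 13-8 9-2 3-7-6-8 2-17 12-6 4-5 10 6 7 20 7 6 8 2z"/><path data-summit="18 126" data-summit-m="1302" d="M69 16l-50 0 0 7-3 2 0 202 34-3 9 9-10 16-10 9-2 13-4 7-17 17 0 74 5 2 24 24 4 1 9-5 33 2 31 16 17 0 15-5 9-1-2-9 10-11 1-5-3-36 33-21 3-3 2-8 21-23 3-5 0-5-6-11 3-20 29-64 8-11 6-2-5-1-44 15-37 1-15-3 2-6 16-21 0-4-7-9-9-23-20-24 0-27-15-11-10-3-13 2-7-14 0-12-25 2-10-9z"/><path data-summit="527 155" data-summit-m="1155" d="M495 27l-4 5-12 6-2 17 6 8-3 7-9 2-13 8-11 3-9-10-17-2-12-12-22 6-13 8-5 5-14 33 18 16 8-2 3 4-1 17-10 10-23 9-16-4-8 0-2 2-5 23 26 20 7 24 3 5 22 21 14 3 16 16 20 1 38-7 10-7 9-16 9-6 18 8 17-1 0-185-16-9-7-20z"/><path data-summit="17 527" data-summit-m="934" d="M18 369l-2 1 0 157 106 1 5-19 17-20 0-10-3-6-14-14-28-15-8-9-6-16-6-6-34-18z"/>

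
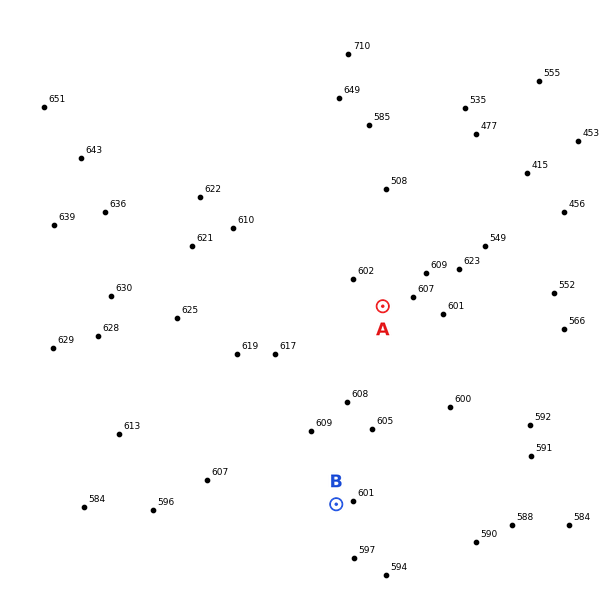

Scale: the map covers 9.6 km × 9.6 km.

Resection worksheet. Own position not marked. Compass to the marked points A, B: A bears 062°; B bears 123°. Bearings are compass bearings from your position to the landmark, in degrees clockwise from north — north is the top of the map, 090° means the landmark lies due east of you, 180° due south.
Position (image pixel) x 190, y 409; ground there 615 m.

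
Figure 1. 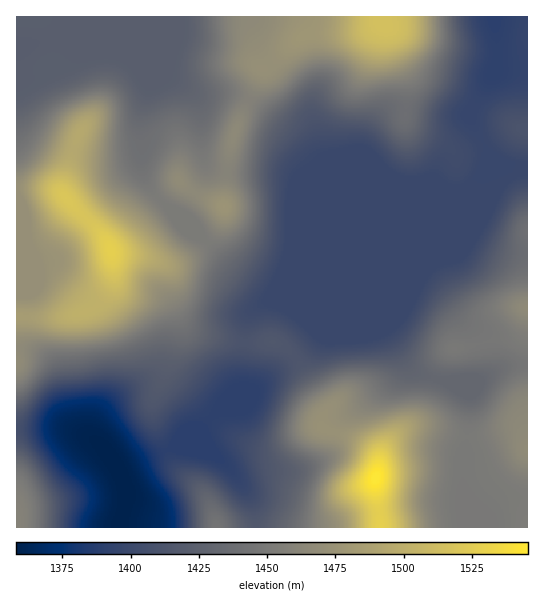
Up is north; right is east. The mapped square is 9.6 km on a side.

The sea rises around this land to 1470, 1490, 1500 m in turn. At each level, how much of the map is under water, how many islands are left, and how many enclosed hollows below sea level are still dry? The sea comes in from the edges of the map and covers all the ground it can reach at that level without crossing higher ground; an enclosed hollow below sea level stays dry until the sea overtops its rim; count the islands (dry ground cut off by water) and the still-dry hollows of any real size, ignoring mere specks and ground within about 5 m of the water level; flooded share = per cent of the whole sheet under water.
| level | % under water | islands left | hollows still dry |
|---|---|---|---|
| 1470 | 83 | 1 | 0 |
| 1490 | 92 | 1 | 0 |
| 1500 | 95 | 1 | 0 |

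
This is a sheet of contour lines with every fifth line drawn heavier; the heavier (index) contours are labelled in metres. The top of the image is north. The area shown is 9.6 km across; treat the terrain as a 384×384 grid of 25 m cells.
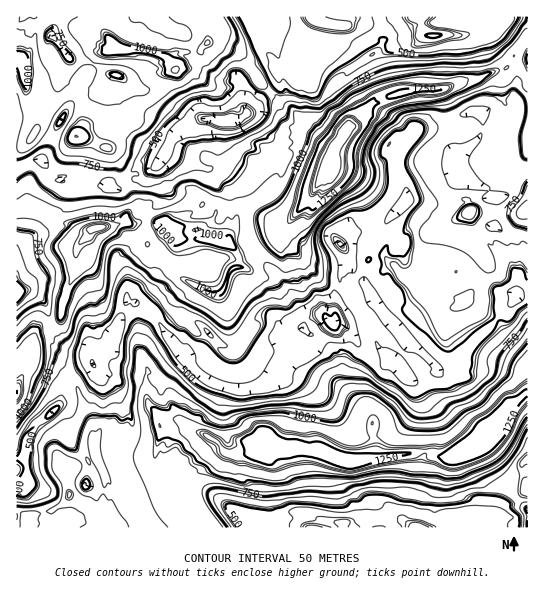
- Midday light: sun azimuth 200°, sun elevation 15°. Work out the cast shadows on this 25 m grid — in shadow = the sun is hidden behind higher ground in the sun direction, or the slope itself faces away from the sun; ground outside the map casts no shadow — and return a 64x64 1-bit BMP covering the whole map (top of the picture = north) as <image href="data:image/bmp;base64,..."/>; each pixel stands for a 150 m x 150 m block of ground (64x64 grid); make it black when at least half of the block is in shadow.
<image width="64" height="64" href="data:image/bmp;base64,Qk0+AgAAAAAAAD4AAAAoAAAAQAAAAEAAAAABAAEAAAAAAAACAAATCwAAEwsAAAIAAAAAAAAA////AAAAAAAAAAAwAAGAAAAAAHAAAAAA4AAA8AAAAAD4AADwAAAAAfnAAOAAAAAB+YAAAAAAAAFxAAAAAAAAAIAIAAAAAAACgAAAAAAAAAEDAAAAAGeAAI8AAHAB//4ADwAA+H///wAXAAH8//f/gB9+A///9//ADnwn///N/+AEfH///8f/8AB8///////8gPz///////+A/H///////8H4P///////Qfh///////1R6P///////hHB////////mIH/3//////YAP+P///5/3kD8wP///A/+AHgA///4B/4AcAAP//AH/gIgAAP/4AfcAgAAAf5ABMwEAOAAAAAARAQB8ABAAIAABAHhAUAgAAAOAE8BwGAAAAAAAwXy4AAAAAAHAeDgAAEAIP4B4AAAAaAAfgDAAAAA/tf+AEAAAAD/3/6AABAAAP/PEOAACDiD//9AcAAAOIf//nhwAAA4L////DAAgBh////8AAaAAB4D//wAH4AADAH/8YAfgAAAAP/BAJeQAAAOX/3Aw4gAAD4P/8DACAAJeAf/8egAAABwAP/x/AAAADgAX9/8AAAAMAAAD/wAAAAAAAA//wAAAAMACH///4AQBwAMf///8BgAAQD////+GYAHAOP///45gD8B4f///jsJ/4HB////Hgf/p8D///+YB/8ng////4AH/A+H////w=="/>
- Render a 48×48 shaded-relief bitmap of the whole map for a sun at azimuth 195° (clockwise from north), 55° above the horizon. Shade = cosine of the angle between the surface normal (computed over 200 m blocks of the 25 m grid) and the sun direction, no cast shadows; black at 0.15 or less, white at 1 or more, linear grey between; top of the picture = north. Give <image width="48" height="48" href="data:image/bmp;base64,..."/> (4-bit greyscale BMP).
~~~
<image width="48" height="48" href="data:image/bmp;base64,Qk32BAAAAAAAAHYAAAAoAAAAMAAAADAAAAABAAQAAAAAAIAEAAATCwAAEwsAABAAAAAAAAAAAAAAABEREQAiIiIAMzMzAERERABVVVUAZmZmAHd3dwCIiIgAmZmZAKqqqgC7u7sAzMzMAN3d3QDu7u4A////ALvMzMzMvMzNzHBb3dzO7v7czN/tzMzM3FaKzMzLvMzcy0S//+7v//7czf/+7tzN2iNnzKu8zMzLyW3//+7//+3u/////t7/6Yeru5zLzMy8yt///+7v/+3v/////u//x9y+ytzLzMy8zv////7v/+7e7////t3uus29zNy8zMzM7v///+7////t7v///t3Myru7mczMzM3e7u7v7u7v/svO7u7u7u3KmeunV8zMzM7v7uuszMu7p1Z4d4iHes3al+yXiazMvM7uzIVnu4ZmVXmaiGREVqzLhr2Yu4mYnN3ctiNEVUVUNZzMukIjZnm7mJrJrIZmjNmpYhMhABMyNnzKpRNFVUWLuomtvKZpq6ZlITQQAAAjWZmoQCR4UzNYrXit3JVnq5mFIkVmQzNImaZiADd2QzNFa3mbyleYq7tiFYrMuql5ynQgA4uXdmY1d5uat2vLrLYye83czMy3mWUiaszMu5p2mbuZl6zLm3Q3zN/tzMzKZ3VIzMzM3Lu4e7uImr3LmFVrze7szMzLp2eszMzO7cinZ4p5ur3Ml3St/u7czMy7tmvMzMze7dl4ZWd82L7siFjv/v/su8y7ZXzMzN3u3d2oZlWd2d7Mpn3u7+/Lq93KfNzMzN3tzd3IZUV72t7Kut7v//3Mve7c3+zMzN7szMyqpWd5zO2ave7u/+29zv7d7+zMzN7czMurycyprd2Z3u7u3KzM3d7u3MzMzu3Mu8u9zP3bvtyK7+/cqZrdze7turzM3szMu8zdzt3s3dp7/u3MzMrbrO7seLzN24zMzMzL78zd3dqO7tzu7u7Ivv7ZVozMt5vMzczM7t27vOvO7M7u3u6q3u23NrzLqrzMzMzMzP7JebzM3c7cu6mb3czHa+zMvNzMzdzM3v7MdkVpysqYmJmszM3ri+3MzLvMzu3M7szLlkM1abZomqqsl6v9qc7tzKfMy8q8vcy4ZlVUSIVqu5q7p3m+2q3dzMm8ynnMibtld3ZndlZ4lmisy4eN/Ku7u83My5vMqHZazM3duVV2ZYeLzMd53bqYmt7MzMzMyaet7v/+2Wdnm8qKzMpnrLdVa93MzMzMzN3e///9uLuYzMyoq8xmfJZEbLvMzMzLzt3u7/7KqcvJeIiYiryWaqdlnKe8zMzMzM3tvsqbvMzKZUM1Z6y2Rcp3rdiczMzMysu7h4m8zbrMplVDRnrIRHp4nN7MzMzMycu8yIvMzMu8u97ah4iXMySbqs7/7czMyszM3Ku8zLzM3/7u26cyIQN7zN3u7e3e3e3MzMy7vM3d3+3O/nQzVBElru7+zN7+7uy8zMy5vM3+7cu++meamGIREkZ3nN3u7sq8u8y93d79y7ruxrvMt3ZCEAAAE1ir3Zm7m83//u24rMztaMzMuoiHQQAAAAE6zViovc3+3Llmvd3Ja8zMzLmIdEEAEjIkq3qo7cunZ4iJu7uljMzLupqomZZWaIdjSru+3Mt3m7u8y7tUvMy3Z3m7q5jO3cy5NszfzMt7zLvMy7klzMyTR5i8u3rv/tzMVA=="/>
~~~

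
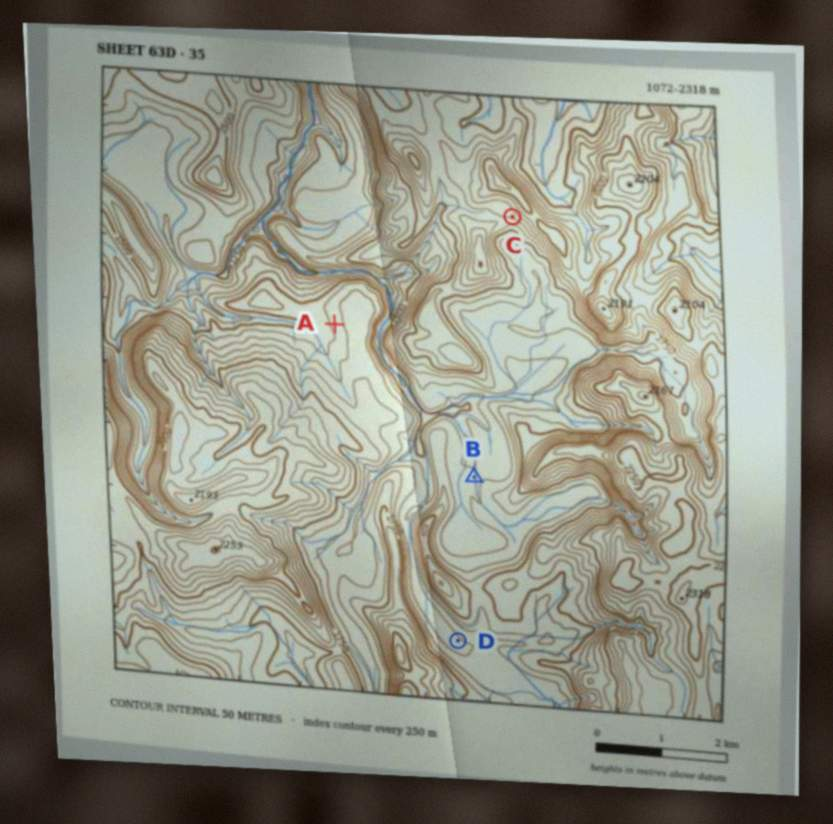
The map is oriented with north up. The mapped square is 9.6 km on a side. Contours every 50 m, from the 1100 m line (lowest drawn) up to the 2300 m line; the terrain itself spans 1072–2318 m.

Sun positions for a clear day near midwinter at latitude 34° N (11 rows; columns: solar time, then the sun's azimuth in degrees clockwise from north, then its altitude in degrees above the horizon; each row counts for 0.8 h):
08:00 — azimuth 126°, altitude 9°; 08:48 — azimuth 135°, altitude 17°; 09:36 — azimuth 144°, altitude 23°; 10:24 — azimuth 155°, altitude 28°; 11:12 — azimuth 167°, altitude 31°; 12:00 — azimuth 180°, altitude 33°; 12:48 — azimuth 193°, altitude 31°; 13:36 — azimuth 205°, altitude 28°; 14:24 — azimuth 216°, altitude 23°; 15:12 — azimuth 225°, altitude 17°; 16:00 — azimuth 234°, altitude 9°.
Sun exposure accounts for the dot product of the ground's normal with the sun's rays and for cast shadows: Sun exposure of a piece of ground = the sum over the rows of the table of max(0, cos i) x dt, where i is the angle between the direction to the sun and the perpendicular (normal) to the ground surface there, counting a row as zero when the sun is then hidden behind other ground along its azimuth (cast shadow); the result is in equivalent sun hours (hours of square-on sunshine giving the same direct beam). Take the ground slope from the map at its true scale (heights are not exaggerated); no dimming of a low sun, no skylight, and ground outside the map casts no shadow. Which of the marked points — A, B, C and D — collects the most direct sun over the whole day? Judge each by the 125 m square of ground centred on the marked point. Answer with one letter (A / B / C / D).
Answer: C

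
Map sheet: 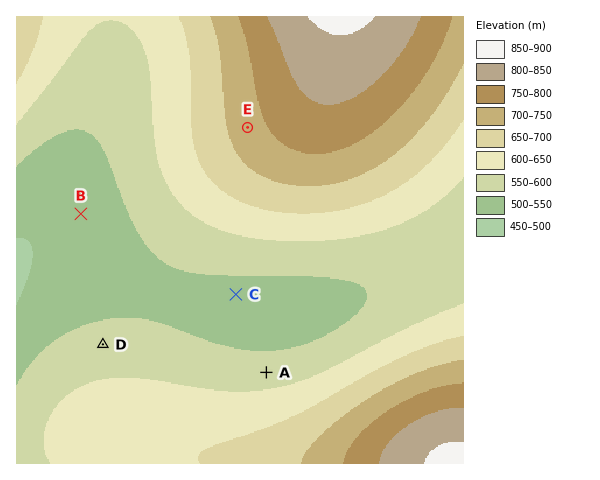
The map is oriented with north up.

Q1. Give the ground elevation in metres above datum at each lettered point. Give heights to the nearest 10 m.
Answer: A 580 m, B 520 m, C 540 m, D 570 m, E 730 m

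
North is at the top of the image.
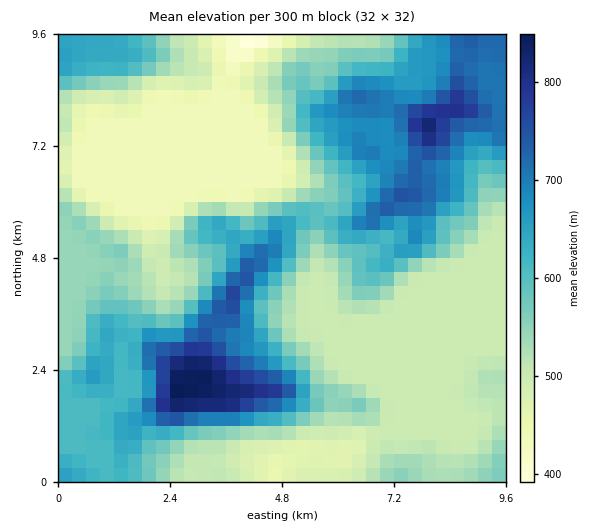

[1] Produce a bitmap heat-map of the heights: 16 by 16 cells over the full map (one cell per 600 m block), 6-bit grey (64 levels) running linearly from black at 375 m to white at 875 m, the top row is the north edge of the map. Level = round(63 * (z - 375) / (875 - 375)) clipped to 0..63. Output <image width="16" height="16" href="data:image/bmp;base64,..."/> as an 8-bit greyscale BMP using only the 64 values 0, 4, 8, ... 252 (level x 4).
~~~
<image width="16" height="16" href="data:image/bmp;base64,Qk02BQAAAAAAADYEAAAoAAAAEAAAABAAAAABAAgAAAAAAAABAAATCwAAEwsAAAABAAAAAAAAAAAAAAEBAQACAgIAAwMDAAQEBAAFBQUABgYGAAcHBwAICAgACQkJAAoKCgALCwsADAwMAA0NDQAODg4ADw8PABAQEAAREREAEhISABMTEwAUFBQAFRUVABYWFgAXFxcAGBgYABkZGQAaGhoAGxsbABwcHAAdHR0AHh4eAB8fHwAgICAAISEhACIiIgAjIyMAJCQkACUlJQAmJiYAJycnACgoKAApKSkAKioqACsrKwAsLCwALS0tAC4uLgAvLy8AMDAwADExMQAyMjIAMzMzADQ0NAA1NTUANjY2ADc3NwA4ODgAOTk5ADo6OgA7OzsAPDw8AD09PQA+Pj4APz8/AEBAQABBQUEAQkJCAENDQwBEREQARUVFAEZGRgBHR0cASEhIAElJSQBKSkoAS0tLAExMTABNTU0ATk5OAE9PTwBQUFAAUVFRAFJSUgBTU1MAVFRUAFVVVQBWVlYAV1dXAFhYWABZWVkAWlpaAFtbWwBcXFwAXV1dAF5eXgBfX18AYGBgAGFhYQBiYmIAY2NjAGRkZABlZWUAZmZmAGdnZwBoaGgAaWlpAGpqagBra2sAbGxsAG1tbQBubm4Ab29vAHBwcABxcXEAcnJyAHNzcwB0dHQAdXV1AHZ2dgB3d3cAeHh4AHl5eQB6enoAe3t7AHx8fAB9fX0Afn5+AH9/fwCAgIAAgYGBAIKCggCDg4MAhISEAIWFhQCGhoYAh4eHAIiIiACJiYkAioqKAIuLiwCMjIwAjY2NAI6OjgCPj48AkJCQAJGRkQCSkpIAk5OTAJSUlACVlZUAlpaWAJeXlwCYmJgAmZmZAJqamgCbm5sAnJycAJ2dnQCenp4An5+fAKCgoAChoaEAoqKiAKOjowCkpKQApaWlAKampgCnp6cAqKioAKmpqQCqqqoAq6urAKysrACtra0Arq6uAK+vrwCwsLAAsbGxALKysgCzs7MAtLS0ALW1tQC2trYAt7e3ALi4uAC5ubkAurq6ALu7uwC8vLwAvb29AL6+vgC/v78AwMDAAMHBwQDCwsIAw8PDAMTExADFxcUAxsbGAMfHxwDIyMgAycnJAMrKygDLy8sAzMzMAM3NzQDOzs4Az8/PANDQ0ADR0dEA0tLSANPT0wDU1NQA1dXVANbW1gDX19cA2NjYANnZ2QDa2toA29vbANzc3ADd3d0A3t7eAN/f3wDg4OAA4eHhAOLi4gDj4+MA5OTkAOXl5QDm5uYA5+fnAOjo6ADp6ekA6urqAOvr6wDs7OwA7e3tAO7u7gDv7+8A8PDwAPHx8QDy8vIA8/PzAPT09AD19fUA9vb2APf39wD4+PgA+fn5APr6+gD7+/sA/Pz8AP39/QD+/v4A////AIR4eGBIRDgsMDA0TFRMTFh0eIh0YFRIQDg0NEBAQEBMdHiItMzAuJx8WFRIPDxARHyEeLDs6NjImFhIQDw8QEhghHy01NCskGREPDw8PEBAWHx8gJS0pHBEPDw8PDw8PFRkYExYnLRsREBQTDw8PDxUWFRASGyslFhEZHRUQEA8VFhMOFh0jKB0XHh4kHRQQFQ8JCA8aFhweHCMqKCMbEgwICAgICAgKDxYdJy4qIRgKCAgICAgICA0aIycrKyQgDAgICAgICAoXIicnLjQrKg8LDAgICAgOGSMqKSowMyseGxkSDwsJERkYIiMkJi0qIiEgGhEKBAgPExUWICYsKw="/>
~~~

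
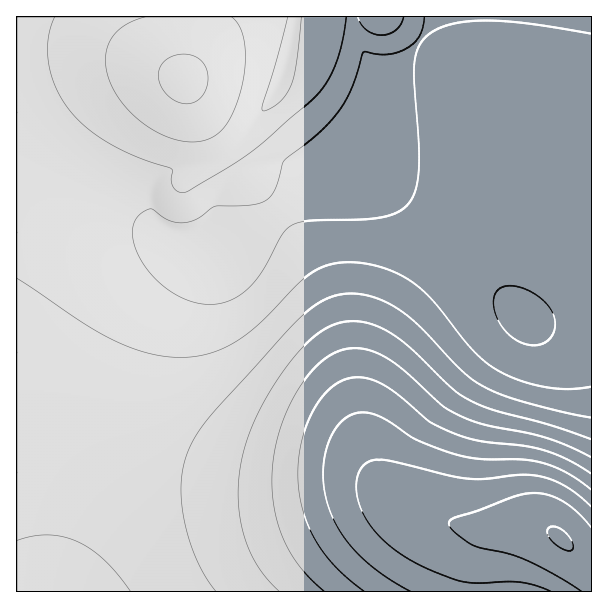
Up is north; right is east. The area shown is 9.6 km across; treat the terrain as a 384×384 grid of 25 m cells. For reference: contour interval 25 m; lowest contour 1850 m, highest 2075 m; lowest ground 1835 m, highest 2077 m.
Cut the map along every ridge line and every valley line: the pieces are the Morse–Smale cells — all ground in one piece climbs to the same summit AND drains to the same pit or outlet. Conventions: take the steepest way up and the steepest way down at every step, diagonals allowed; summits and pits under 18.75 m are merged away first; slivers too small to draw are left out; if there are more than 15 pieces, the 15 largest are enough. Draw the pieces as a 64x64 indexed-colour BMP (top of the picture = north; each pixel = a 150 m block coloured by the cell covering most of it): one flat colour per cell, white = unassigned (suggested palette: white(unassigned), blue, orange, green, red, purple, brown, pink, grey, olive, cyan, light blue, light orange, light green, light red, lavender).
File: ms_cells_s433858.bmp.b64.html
<image width="64" height="64" href="data:image/bmp;base64,Qk12CAAAAAAAAHYAAAAoAAAAQAAAAEAAAAABAAQAAAAAAAAIAAATCwAAEwsAABAAAAAAAAAA////ALR3HwAOf/8ALKAsACgn1gC9Z5QAS1aMAMJ34wB/f38AIr28AM++FwDox64AeLv/AIrfmACWmP8A1bDFADMzMzMzMzMzMzMzMzMzMzMzMzMzMzMzMzMxERERERERMzMzMzMzMzMzMzMzMzMzMzMzMzMzMzMzMzEREREREREzMzMzMzMzMzMzMzMzMzMzMzMzMzMzMzMzMRERERERETMzMzMzMzMzMzMzMzMzMzMzMzMzMzMzMzMxERERERERMzMzMzMzMzMzMzMzMzMzMzMzMzMzMzMzMzMREREREREzMzMzMzMzMzMzMzMzMzMzMzMzMzMzMzMzMxERERERETMzMzMzMzMzMzMzMzMzMzMzMzMzMzMzMzMzERERERERMzMzMzMzMzMzMzMzMzMzMzMzMzMzMzMzMREREREREREzMzMzMzMzMzMzMzMzMzMzMzMzMzMzMxERERERERERETMzMzMzMzMzMzMzMzMzMzMzMzMzMzMRERERERERERERMzMzMzMzMzMzMzMzMzMzMzMzMzMzEREREREREREREREzMzMzMzMzMzMzMzMzMzMzMzMzMzERERERERERERERETMzMzMzMzMzMzMzMzMzMzMzMzMxERERERERERERERERMzMzMzMzMzMzMzMxEREREREREREREREREREREREREREzMzMzMzMzMzMxERERERERERERERERERERERERERERETMzMzMzMzMxERERERERERERERERERERERERERERERERMzMzMzMzEREREREREREREREREREREREREREREREREREzMzMzERERERERERERERERERERERERERERERERERERERERERERERERERERERERERERERERERERERERERERERERERERERERERERERERERERERERERERERERERERERERERERERERERERERERERERERERERERERERERERERERERERERERERERERERERERERERERERERERERERERERERERERERERERERERERERERERERERERERERERERERERERERERERERERERERERERERERERERERERERERERERERERERERERERERERERERERERERERERERERERERERERERERERERERERERERERERERERERERERERERERERERERERERERERERERERERERERERERERERERERERERERERERERERERERERERERERERERERERERERERERERERERERERERERERERERERERERERERERERERERERERERERERERERERERERERERERERERERERERERERERERERERERERERERERERERERERERERERERERERERERERERERERERERERERERERERERERERERERERERERERERERERERERERERERERERERERERERERERERERERERERERERERERERERERERERERERERERERERERERERERERERERERERERERERERERERERERERERERERERERERERERERERERERERERERERERERERERERERERERERERERERERERERERERERERERERERERERERERERERERERERERERERERERERERERERERERERERERERERERERERERERERERERERERERERERERERERERERERERERERERERERERERERERERERERERERESIiIREREREREREREREREREREREREREREREREREREREiIiIiERERERERERERERERERERERERERERERERERERIiIiIiIiERERERERERERERERERERERERERERERERESIiIiIiIiIhEREREREREREREREREREREREREREREREiIiIiIiIiIiIhERERERERERERERERERERERERERERIiIiIiIiIiIiIiIRERERERERERERERERERERERERERIiIiIiIiIiIiIiIiERERERERERERERERERERERERESIiIiIiIiIiIiIiIiIhERERERERERERERERERERERESIiIiIiIiIiIiIiIiIiIREREREREREREREREREREREiIiIiIiIiIiIiIiIiIiIiEREREREREREREREREREREiIiIiIiIiIiIiIiIiIiIiIhEREREREREREREREREREiIiIiIiIiIiIiIiIiIiIiIiEREREREREREREREREREiIiIiIiIiIiIiIiIiIiIiIiIRERERERERERERERERESIiIiIiIiIiIiIiIiIiIiIiIiERERERERERERERERERIiIiIiIiIiIiIiIiIiIiIiIiIREREREREREREREREREiIiIiIiIiIiIiIiIiIiIiIiIiERERERERERERERERESIiIiIiIiIiIiIiIiIiIiIiIiIRERERERERERERERERIiIiIiIiIiIiIiIiIiIiIiIiIhEREREREREREREREREiIiIiIiIiIiIiIiIiIiIiIiIiIRERERERERERERERESIiIiIiIiIiIiIiIiIiIiIiIiIiERERERERERERERERIiIiIiIiIiIiIiIiIiIiIiIiIiIhEREREREREREREREiIiIiIiIiIiIiIiIiIiIiIiIiIiIhERERERERERERESIiIiIiIiIiIiIiIiIiIiIiIiIiIiIRERERERERERERIiIiIiIiIiIiIiIiIiIiIiIiIiIiIiEREREREREREREiIiIiIiIiIiIiIiIiIiIiIiIiIiIiIhERERERERERESIiIiIiIiIiIiIiIiIiIiIiIiIiIiIiERERERERERER"/>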